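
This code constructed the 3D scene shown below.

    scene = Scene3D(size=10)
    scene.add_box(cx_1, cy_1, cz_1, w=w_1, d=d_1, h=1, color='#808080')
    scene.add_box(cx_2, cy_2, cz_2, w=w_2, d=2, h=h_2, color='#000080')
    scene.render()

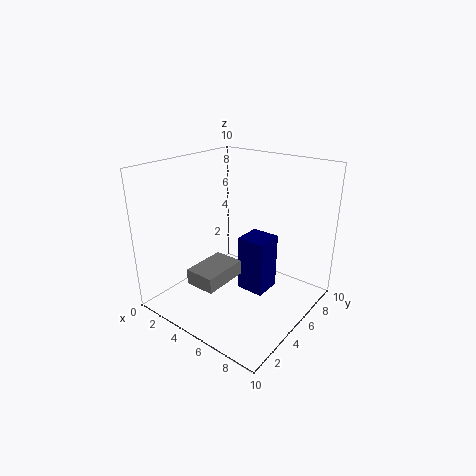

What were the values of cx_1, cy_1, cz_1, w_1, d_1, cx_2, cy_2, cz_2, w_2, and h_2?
cx_1 = 4
cy_1 = 1
cz_1 = 3
w_1 = 2
d_1 = 3
cx_2 = 5
cy_2 = 5
cz_2 = 1
w_2 = 2
h_2 = 4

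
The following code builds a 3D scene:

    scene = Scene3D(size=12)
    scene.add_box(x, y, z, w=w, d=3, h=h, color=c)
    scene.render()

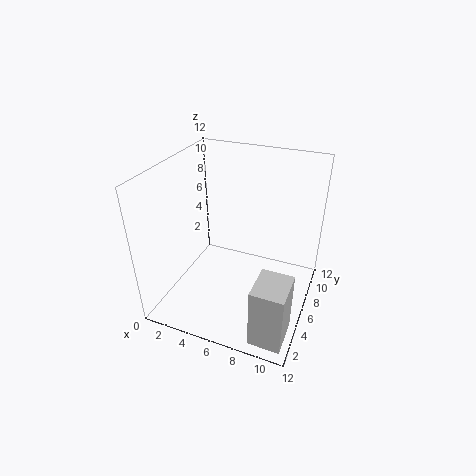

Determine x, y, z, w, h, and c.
x = 9; y = 0.5; z = 0.5; w = 2.5; h = 5; c = 'lightgray'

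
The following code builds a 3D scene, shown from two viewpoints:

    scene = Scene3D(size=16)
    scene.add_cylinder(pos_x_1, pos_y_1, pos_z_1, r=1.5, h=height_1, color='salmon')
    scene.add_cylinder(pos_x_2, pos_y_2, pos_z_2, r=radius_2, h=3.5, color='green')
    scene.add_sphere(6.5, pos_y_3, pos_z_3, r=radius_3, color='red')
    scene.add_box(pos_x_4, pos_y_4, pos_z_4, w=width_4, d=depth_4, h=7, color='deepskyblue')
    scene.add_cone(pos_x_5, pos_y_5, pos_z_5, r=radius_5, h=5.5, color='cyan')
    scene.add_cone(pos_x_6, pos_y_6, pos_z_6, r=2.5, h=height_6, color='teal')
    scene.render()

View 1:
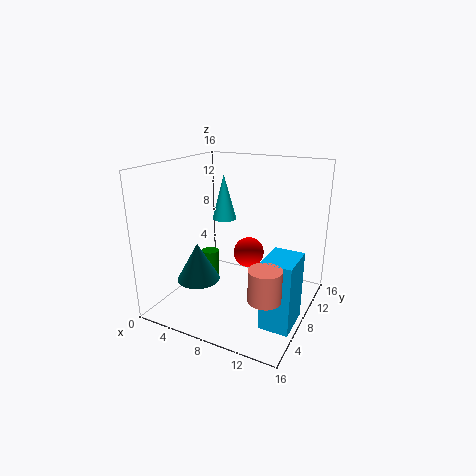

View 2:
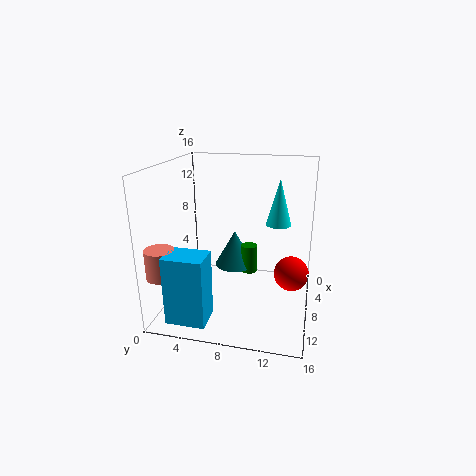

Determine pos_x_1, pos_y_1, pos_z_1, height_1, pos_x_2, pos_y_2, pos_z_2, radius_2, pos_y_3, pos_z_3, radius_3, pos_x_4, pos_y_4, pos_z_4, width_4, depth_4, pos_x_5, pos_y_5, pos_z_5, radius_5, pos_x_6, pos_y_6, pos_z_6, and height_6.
pos_x_1 = 14
pos_y_1 = 1.5
pos_z_1 = 5.5
height_1 = 3
pos_x_2 = 4
pos_y_2 = 8.5
pos_z_2 = 2
radius_2 = 1
pos_y_3 = 14
pos_z_3 = 3.5
radius_3 = 2
pos_x_4 = 13
pos_y_4 = 2.5
pos_z_4 = 1.5
width_4 = 3
depth_4 = 4
pos_x_5 = 4
pos_y_5 = 12
pos_z_5 = 8.5
radius_5 = 1.5
pos_x_6 = 3.5
pos_y_6 = 6.5
pos_z_6 = 2.5
height_6 = 4.5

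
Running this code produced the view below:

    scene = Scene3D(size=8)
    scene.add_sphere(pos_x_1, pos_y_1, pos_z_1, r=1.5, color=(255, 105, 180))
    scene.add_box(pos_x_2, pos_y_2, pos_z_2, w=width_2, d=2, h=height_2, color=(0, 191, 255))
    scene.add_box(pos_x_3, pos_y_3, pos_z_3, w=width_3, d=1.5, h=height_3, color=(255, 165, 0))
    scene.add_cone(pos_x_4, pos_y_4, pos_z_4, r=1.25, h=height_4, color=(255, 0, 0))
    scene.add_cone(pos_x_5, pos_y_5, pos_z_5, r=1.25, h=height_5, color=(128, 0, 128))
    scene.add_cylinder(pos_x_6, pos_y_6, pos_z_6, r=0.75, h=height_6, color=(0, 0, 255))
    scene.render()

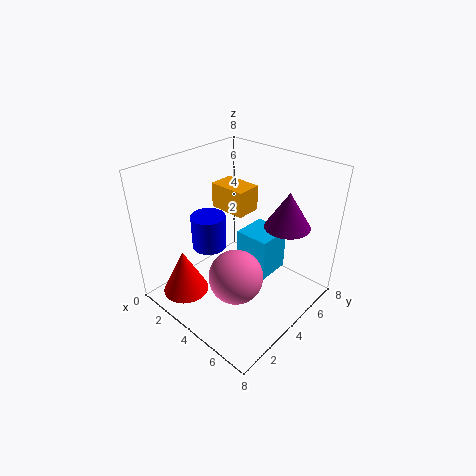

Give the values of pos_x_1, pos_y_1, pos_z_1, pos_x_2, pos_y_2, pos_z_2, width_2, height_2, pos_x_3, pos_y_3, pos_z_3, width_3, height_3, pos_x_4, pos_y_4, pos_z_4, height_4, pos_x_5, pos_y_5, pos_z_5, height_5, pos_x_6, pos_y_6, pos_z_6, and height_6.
pos_x_1 = 4.75
pos_y_1 = 3
pos_z_1 = 2.25
pos_x_2 = 3.5
pos_y_2 = 4.5
pos_z_2 = 1.5
width_2 = 2
height_2 = 2.5
pos_x_3 = 1.25
pos_y_3 = 4.75
pos_z_3 = 4.75
width_3 = 2.25
height_3 = 1.5
pos_x_4 = 2.5
pos_y_4 = 1.25
pos_z_4 = 1.25
height_4 = 2.5
pos_x_5 = 6
pos_y_5 = 5.75
pos_z_5 = 4.75
height_5 = 2
pos_x_6 = 5
pos_y_6 = 1
pos_z_6 = 5.5
height_6 = 1.5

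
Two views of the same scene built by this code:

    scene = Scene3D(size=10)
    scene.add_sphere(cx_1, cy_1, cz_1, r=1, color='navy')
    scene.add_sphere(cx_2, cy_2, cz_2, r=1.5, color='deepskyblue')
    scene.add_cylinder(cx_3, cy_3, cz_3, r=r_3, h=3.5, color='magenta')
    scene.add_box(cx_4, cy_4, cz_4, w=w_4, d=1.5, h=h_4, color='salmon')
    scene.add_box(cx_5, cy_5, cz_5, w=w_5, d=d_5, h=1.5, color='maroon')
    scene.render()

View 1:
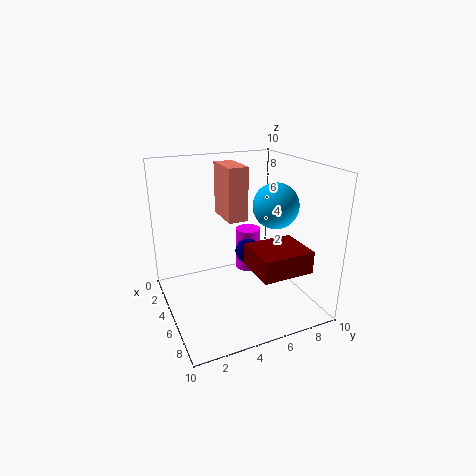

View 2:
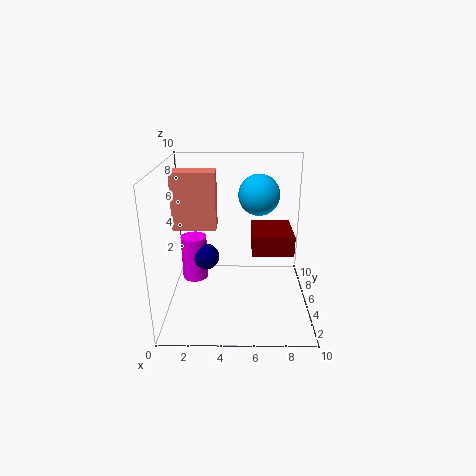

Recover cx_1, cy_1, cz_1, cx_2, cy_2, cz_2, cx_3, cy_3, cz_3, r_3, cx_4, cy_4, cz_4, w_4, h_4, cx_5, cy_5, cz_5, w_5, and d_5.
cx_1 = 2.5, cy_1 = 7, cz_1 = 2.5, cx_2 = 6.5, cy_2 = 7, cz_2 = 7.5, cx_3 = 1.5, cy_3 = 7.5, cz_3 = 0.5, r_3 = 1, cx_4 = 0.5, cy_4 = 5, cz_4 = 5.5, w_4 = 3, h_4 = 4, cx_5 = 6, cy_5 = 5, cz_5 = 3.5, w_5 = 3, d_5 = 3.5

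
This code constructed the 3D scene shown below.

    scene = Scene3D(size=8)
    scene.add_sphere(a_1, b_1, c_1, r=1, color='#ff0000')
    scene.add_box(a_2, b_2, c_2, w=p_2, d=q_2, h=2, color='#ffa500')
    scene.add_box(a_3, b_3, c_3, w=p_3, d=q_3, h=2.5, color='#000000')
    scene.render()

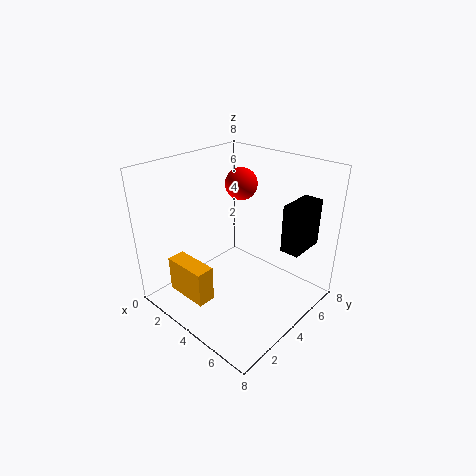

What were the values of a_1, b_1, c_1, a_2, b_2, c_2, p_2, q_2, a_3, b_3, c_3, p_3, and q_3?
a_1 = 2, b_1 = 6.5, c_1 = 6, a_2 = 1.5, b_2 = 1, c_2 = 1, p_2 = 2.5, q_2 = 1, a_3 = 6.5, b_3 = 4.5, c_3 = 4, p_3 = 1, q_3 = 2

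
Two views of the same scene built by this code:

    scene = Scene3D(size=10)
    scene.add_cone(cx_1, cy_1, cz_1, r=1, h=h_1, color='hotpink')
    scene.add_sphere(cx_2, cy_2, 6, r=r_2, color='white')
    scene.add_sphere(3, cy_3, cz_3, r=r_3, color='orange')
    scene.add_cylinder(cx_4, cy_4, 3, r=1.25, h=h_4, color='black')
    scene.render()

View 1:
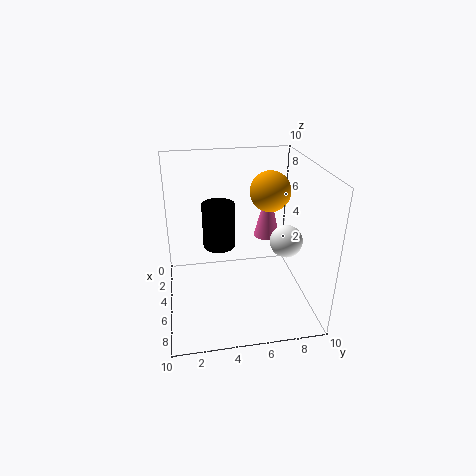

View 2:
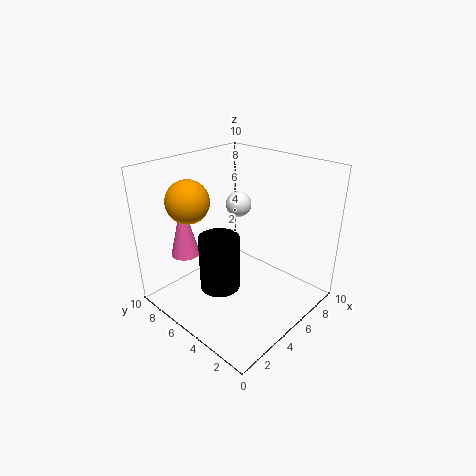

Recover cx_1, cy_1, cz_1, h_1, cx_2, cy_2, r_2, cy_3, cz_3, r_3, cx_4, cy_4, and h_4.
cx_1 = 2.5, cy_1 = 7.75, cz_1 = 3.75, h_1 = 4, cx_2 = 7.75, cy_2 = 7.5, r_2 = 1, cy_3 = 7.75, cz_3 = 7.5, r_3 = 1.5, cx_4 = 2.25, cy_4 = 4, h_4 = 3.5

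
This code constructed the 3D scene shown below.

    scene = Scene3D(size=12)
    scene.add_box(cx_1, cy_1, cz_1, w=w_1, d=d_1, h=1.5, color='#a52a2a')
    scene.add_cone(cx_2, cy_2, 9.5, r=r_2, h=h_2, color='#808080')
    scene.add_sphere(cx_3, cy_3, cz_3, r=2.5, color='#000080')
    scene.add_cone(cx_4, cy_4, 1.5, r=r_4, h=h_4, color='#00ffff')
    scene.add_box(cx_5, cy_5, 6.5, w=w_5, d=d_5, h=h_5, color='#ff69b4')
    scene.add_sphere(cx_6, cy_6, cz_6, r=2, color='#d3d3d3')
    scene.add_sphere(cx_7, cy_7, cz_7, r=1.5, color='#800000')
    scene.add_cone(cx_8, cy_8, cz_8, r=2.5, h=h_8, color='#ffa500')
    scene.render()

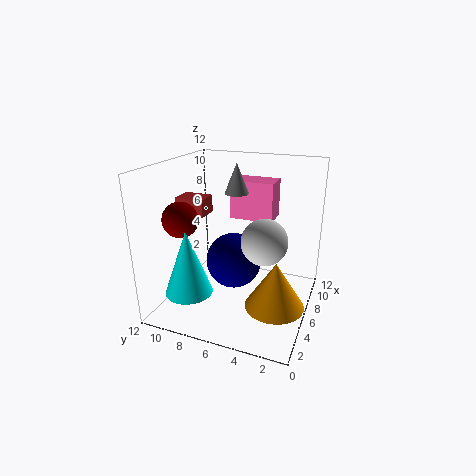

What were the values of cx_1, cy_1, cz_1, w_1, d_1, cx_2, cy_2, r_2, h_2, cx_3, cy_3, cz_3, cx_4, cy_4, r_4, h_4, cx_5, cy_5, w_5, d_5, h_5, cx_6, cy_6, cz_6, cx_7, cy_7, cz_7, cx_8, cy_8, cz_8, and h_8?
cx_1 = 5.5; cy_1 = 9; cz_1 = 7.5; w_1 = 2; d_1 = 2.5; cx_2 = 7; cy_2 = 6.5; r_2 = 1; h_2 = 2.5; cx_3 = 7.5; cy_3 = 7; cz_3 = 3; cx_4 = 3.5; cy_4 = 9.5; r_4 = 2; h_4 = 5.5; cx_5 = 9; cy_5 = 4; w_5 = 2.5; d_5 = 4; h_5 = 3.5; cx_6 = 7; cy_6 = 4; cz_6 = 5.5; cx_7 = 4.5; cy_7 = 10.5; cz_7 = 7.5; cx_8 = 5.5; cy_8 = 2.5; cz_8 = 0.5; h_8 = 4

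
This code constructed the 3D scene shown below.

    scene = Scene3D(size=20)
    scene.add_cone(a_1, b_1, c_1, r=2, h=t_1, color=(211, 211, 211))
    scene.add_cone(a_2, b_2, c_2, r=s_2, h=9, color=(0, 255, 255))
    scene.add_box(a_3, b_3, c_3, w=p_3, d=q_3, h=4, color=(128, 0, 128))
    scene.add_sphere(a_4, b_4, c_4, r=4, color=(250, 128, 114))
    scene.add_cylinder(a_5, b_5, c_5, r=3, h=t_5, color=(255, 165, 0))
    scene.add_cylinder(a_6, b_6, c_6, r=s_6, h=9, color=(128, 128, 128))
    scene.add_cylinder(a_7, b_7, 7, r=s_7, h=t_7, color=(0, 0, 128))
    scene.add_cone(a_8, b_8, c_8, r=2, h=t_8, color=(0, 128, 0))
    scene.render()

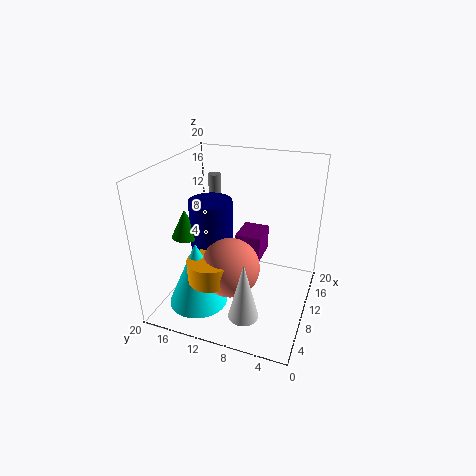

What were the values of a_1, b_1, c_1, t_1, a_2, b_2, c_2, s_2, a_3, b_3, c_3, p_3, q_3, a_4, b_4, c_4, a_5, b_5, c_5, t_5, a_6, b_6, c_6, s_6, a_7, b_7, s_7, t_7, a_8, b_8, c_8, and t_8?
a_1 = 4
b_1 = 7
c_1 = 2
t_1 = 8
a_2 = 5
b_2 = 14
c_2 = 2
s_2 = 4
a_3 = 14
b_3 = 8
c_3 = 4
p_3 = 5
q_3 = 4
a_4 = 7
b_4 = 10
c_4 = 7
a_5 = 5
b_5 = 12
c_5 = 6
t_5 = 3
a_6 = 18
b_6 = 17
c_6 = 7
s_6 = 1
a_7 = 10
b_7 = 14
s_7 = 3
t_7 = 8
a_8 = 8
b_8 = 17
c_8 = 10
t_8 = 4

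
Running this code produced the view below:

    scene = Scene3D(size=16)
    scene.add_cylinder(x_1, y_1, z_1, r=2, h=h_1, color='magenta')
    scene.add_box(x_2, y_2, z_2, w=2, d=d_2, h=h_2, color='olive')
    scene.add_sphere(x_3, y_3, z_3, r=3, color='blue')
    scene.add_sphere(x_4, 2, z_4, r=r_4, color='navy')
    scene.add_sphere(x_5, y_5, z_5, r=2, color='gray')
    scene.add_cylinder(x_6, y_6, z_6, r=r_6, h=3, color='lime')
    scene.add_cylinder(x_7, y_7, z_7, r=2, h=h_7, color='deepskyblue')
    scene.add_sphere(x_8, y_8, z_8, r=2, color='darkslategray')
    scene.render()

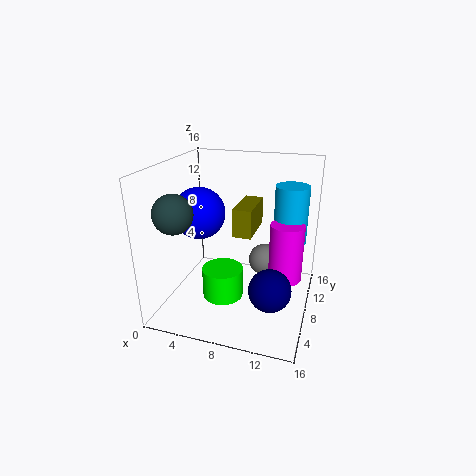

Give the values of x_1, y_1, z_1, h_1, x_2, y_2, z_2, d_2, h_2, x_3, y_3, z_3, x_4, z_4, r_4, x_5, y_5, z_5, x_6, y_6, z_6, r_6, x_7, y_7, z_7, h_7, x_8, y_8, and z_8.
x_1 = 13, y_1 = 11, z_1 = 2, h_1 = 7, x_2 = 8, y_2 = 6, z_2 = 9, d_2 = 5, h_2 = 3, x_3 = 3, y_3 = 9, z_3 = 10, x_4 = 13, z_4 = 6, r_4 = 2, x_5 = 10, y_5 = 13, z_5 = 3, x_6 = 8, y_6 = 3, z_6 = 4, r_6 = 2, x_7 = 13, y_7 = 13, z_7 = 6, h_7 = 7, x_8 = 3, y_8 = 3, z_8 = 12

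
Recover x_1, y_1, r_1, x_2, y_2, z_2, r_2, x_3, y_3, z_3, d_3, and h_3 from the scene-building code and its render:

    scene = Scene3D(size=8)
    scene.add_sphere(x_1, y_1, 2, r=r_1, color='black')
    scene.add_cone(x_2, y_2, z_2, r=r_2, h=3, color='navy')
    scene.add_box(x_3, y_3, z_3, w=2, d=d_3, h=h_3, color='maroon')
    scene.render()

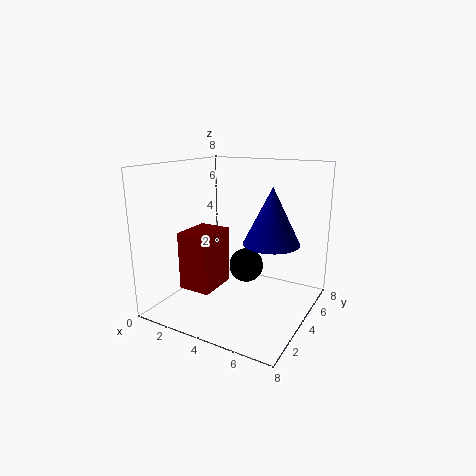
x_1 = 4
y_1 = 5
r_1 = 1
x_2 = 6
y_2 = 4
z_2 = 4
r_2 = 1.5
x_3 = 0.5
y_3 = 3
z_3 = 0.5
d_3 = 2.5
h_3 = 3.5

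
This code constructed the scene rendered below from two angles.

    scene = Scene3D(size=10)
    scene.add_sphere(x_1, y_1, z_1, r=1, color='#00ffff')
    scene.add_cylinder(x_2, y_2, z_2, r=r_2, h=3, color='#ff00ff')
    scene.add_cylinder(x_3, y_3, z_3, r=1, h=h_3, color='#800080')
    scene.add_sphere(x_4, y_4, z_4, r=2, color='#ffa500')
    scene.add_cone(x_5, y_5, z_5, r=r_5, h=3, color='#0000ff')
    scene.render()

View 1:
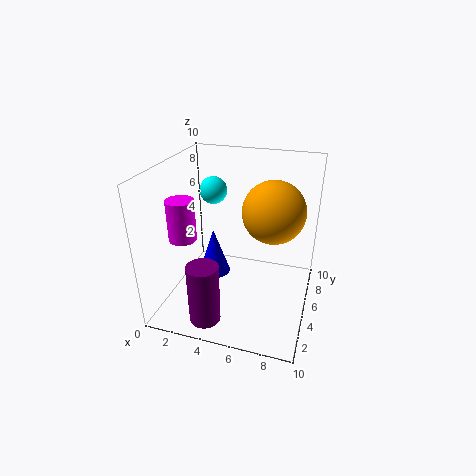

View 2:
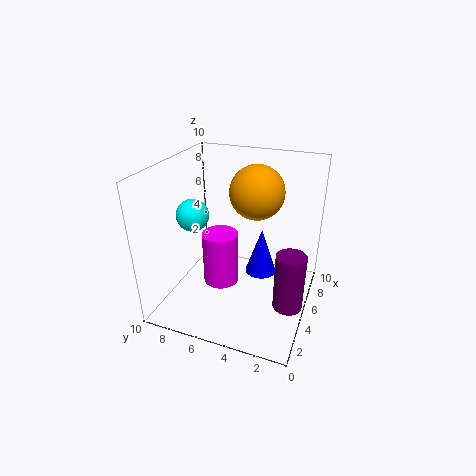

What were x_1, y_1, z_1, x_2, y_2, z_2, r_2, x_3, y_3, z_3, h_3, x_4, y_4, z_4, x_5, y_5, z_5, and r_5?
x_1 = 2.5; y_1 = 7; z_1 = 7.5; x_2 = 1; y_2 = 4.5; z_2 = 4.5; r_2 = 1; x_3 = 4; y_3 = 1; z_3 = 1; h_3 = 4; x_4 = 7.5; y_4 = 4.5; z_4 = 7.5; x_5 = 4; y_5 = 3; z_5 = 3.5; r_5 = 1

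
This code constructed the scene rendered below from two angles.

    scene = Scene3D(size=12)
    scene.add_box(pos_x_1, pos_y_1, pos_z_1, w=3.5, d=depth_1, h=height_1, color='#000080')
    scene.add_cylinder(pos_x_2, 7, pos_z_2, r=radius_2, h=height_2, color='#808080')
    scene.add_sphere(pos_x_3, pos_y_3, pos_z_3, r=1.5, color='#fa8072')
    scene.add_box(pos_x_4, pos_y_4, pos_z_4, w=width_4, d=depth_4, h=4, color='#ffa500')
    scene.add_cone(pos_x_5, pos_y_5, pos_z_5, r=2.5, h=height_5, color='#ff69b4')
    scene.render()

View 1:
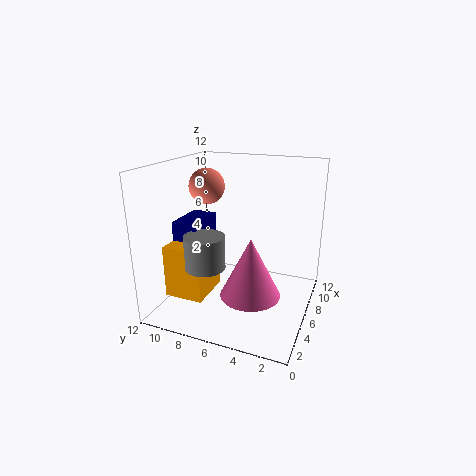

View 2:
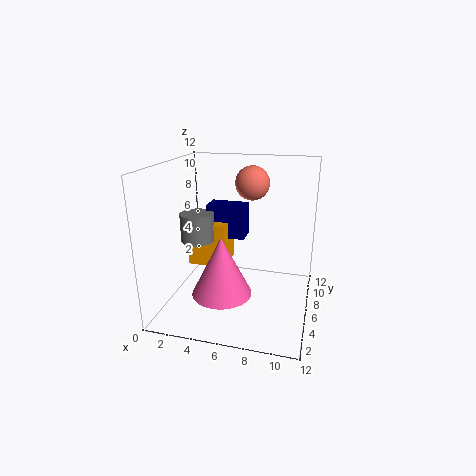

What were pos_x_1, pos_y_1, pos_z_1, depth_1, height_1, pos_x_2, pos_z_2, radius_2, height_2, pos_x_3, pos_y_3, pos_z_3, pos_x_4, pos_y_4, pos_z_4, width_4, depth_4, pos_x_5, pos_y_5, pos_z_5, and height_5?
pos_x_1 = 2.5
pos_y_1 = 8
pos_z_1 = 5
depth_1 = 2
height_1 = 3
pos_x_2 = 2
pos_z_2 = 5
radius_2 = 1.5
height_2 = 2.5
pos_x_3 = 6.5
pos_y_3 = 9
pos_z_3 = 10
pos_x_4 = 1
pos_y_4 = 7
pos_z_4 = 2.5
width_4 = 3.5
depth_4 = 3
pos_x_5 = 5
pos_y_5 = 4.5
pos_z_5 = 1.5
height_5 = 5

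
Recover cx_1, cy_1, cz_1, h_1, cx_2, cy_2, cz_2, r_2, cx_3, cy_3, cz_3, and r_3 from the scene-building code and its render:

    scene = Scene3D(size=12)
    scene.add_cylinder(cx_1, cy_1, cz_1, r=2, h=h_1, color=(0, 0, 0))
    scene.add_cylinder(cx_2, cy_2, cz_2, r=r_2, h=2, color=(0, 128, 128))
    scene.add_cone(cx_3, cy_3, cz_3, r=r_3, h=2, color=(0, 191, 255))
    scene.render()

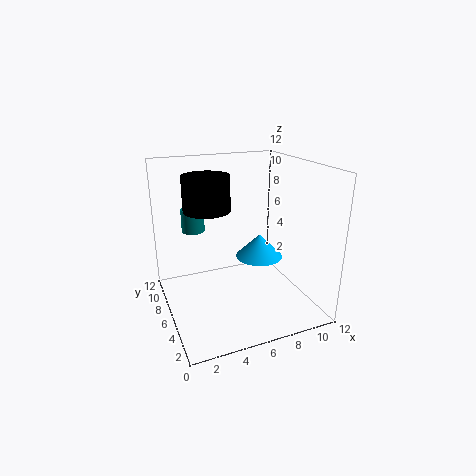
cx_1 = 4, cy_1 = 8, cz_1 = 8, h_1 = 3, cx_2 = 3, cy_2 = 9, cz_2 = 6, r_2 = 1, cx_3 = 8, cy_3 = 6, cz_3 = 4, r_3 = 2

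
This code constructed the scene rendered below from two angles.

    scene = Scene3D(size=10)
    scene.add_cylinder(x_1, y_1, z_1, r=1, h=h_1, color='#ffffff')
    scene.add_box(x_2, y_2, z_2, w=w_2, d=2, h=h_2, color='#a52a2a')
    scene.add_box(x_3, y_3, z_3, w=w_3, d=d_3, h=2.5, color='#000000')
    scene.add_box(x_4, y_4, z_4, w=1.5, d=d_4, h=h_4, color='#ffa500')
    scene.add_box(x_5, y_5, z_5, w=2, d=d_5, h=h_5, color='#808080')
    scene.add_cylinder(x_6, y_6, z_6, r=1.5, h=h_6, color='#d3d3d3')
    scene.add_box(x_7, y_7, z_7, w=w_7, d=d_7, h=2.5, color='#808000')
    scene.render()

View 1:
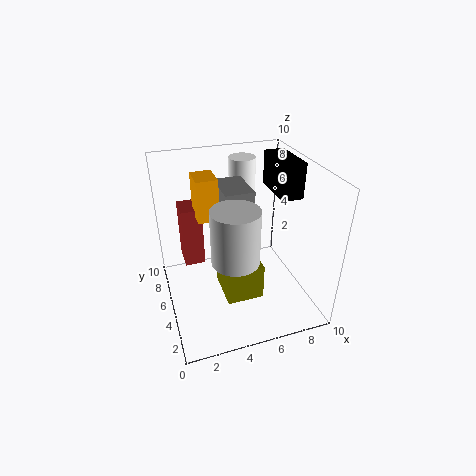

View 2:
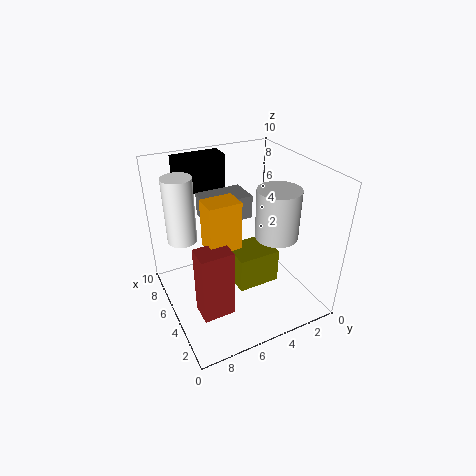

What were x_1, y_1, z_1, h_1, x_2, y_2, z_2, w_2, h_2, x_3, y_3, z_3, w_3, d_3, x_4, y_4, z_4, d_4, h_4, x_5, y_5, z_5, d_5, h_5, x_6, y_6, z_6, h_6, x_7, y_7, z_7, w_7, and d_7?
x_1 = 6.5, y_1 = 8.5, z_1 = 5, h_1 = 4.5, x_2 = 1.5, y_2 = 7, z_2 = 2, w_2 = 1.5, h_2 = 4.5, x_3 = 8, y_3 = 4.5, z_3 = 7.5, w_3 = 1.5, d_3 = 3.5, x_4 = 2.5, y_4 = 6, z_4 = 6, d_4 = 2, h_4 = 3, x_5 = 4, y_5 = 4.5, z_5 = 7, d_5 = 3, h_5 = 1.5, x_6 = 4, y_6 = 2.5, z_6 = 5, h_6 = 3.5, x_7 = 3.5, y_7 = 2.5, z_7 = 1.5, w_7 = 2.5, d_7 = 3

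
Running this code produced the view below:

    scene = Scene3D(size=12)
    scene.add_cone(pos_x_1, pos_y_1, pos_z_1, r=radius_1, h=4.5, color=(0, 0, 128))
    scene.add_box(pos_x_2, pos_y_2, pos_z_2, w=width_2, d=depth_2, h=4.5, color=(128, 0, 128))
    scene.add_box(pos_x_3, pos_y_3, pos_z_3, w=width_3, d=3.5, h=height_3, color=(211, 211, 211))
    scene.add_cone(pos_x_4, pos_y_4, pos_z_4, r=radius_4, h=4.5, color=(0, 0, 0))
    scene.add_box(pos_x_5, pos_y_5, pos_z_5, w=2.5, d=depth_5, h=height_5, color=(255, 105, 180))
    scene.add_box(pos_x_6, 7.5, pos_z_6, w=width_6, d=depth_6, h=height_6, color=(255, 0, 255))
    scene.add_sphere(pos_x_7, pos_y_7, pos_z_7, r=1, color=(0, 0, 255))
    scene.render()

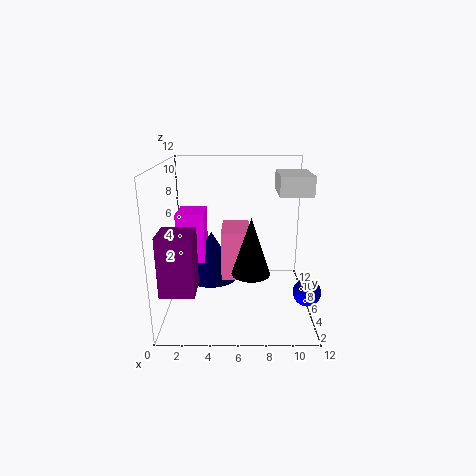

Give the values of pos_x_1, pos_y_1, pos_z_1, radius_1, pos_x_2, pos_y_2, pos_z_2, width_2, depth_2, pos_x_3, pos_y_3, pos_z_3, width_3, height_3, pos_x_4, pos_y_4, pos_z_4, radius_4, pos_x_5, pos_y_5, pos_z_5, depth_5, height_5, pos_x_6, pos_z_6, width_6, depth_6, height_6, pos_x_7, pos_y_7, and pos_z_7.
pos_x_1 = 3.5; pos_y_1 = 9; pos_z_1 = 1; radius_1 = 2.5; pos_x_2 = 0.5; pos_y_2 = 0.5; pos_z_2 = 3.5; width_2 = 2.5; depth_2 = 2.5; pos_x_3 = 9; pos_y_3 = 3.5; pos_z_3 = 10; width_3 = 2.5; height_3 = 1.5; pos_x_4 = 7; pos_y_4 = 3.5; pos_z_4 = 4; radius_4 = 1.5; pos_x_5 = 4.5; pos_y_5 = 7; pos_z_5 = 1.5; depth_5 = 4; height_5 = 4.5; pos_x_6 = 0.5; pos_z_6 = 3; width_6 = 2.5; depth_6 = 3; height_6 = 4.5; pos_x_7 = 11; pos_y_7 = 1.5; pos_z_7 = 3.5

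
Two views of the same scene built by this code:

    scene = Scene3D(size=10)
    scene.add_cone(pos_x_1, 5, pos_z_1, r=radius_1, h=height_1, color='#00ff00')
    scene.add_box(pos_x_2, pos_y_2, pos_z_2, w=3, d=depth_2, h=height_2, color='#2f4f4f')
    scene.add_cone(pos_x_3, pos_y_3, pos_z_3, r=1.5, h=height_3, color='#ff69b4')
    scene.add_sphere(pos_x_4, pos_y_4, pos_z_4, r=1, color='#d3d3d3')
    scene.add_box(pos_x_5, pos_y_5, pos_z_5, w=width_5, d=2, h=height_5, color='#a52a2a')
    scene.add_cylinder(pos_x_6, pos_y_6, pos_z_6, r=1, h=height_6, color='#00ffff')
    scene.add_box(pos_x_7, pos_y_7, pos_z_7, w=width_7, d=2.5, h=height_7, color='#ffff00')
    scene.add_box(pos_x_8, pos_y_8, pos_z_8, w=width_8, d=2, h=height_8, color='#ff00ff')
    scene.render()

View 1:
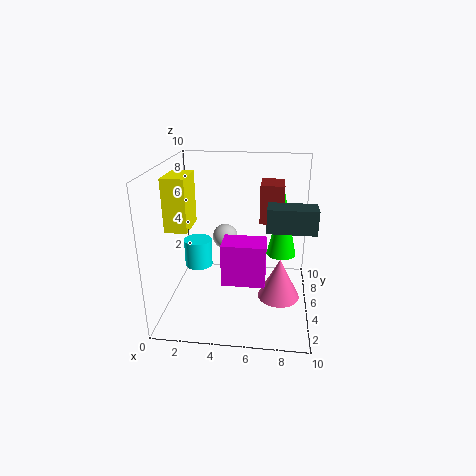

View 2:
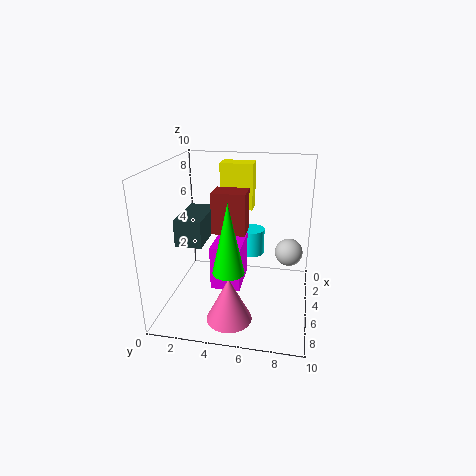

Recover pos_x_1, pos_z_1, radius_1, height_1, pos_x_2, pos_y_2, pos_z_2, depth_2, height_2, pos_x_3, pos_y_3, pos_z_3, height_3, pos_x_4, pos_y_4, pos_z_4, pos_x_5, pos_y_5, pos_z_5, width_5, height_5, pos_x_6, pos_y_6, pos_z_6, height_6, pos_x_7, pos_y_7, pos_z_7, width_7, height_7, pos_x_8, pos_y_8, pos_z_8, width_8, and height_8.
pos_x_1 = 8, pos_z_1 = 4, radius_1 = 1, height_1 = 4.5, pos_x_2 = 7, pos_y_2 = 2.5, pos_z_2 = 6.5, depth_2 = 1.5, height_2 = 1.5, pos_x_3 = 8, pos_y_3 = 5, pos_z_3 = 0.5, height_3 = 3, pos_x_4 = 3.5, pos_y_4 = 8.5, pos_z_4 = 3.5, pos_x_5 = 6.5, pos_y_5 = 4, pos_z_5 = 6.5, width_5 = 1.5, height_5 = 2.5, pos_x_6 = 2, pos_y_6 = 5.5, pos_z_6 = 2.5, height_6 = 2, pos_x_7 = 0.5, pos_y_7 = 3, pos_z_7 = 6, width_7 = 1.5, height_7 = 3.5, pos_x_8 = 4, pos_y_8 = 3.5, pos_z_8 = 2, width_8 = 3, height_8 = 3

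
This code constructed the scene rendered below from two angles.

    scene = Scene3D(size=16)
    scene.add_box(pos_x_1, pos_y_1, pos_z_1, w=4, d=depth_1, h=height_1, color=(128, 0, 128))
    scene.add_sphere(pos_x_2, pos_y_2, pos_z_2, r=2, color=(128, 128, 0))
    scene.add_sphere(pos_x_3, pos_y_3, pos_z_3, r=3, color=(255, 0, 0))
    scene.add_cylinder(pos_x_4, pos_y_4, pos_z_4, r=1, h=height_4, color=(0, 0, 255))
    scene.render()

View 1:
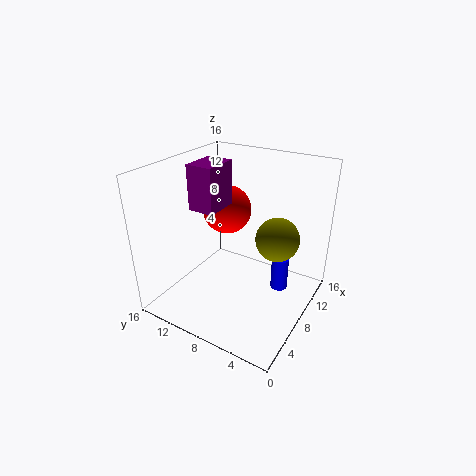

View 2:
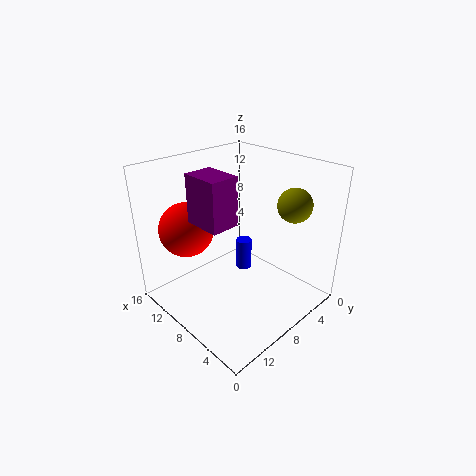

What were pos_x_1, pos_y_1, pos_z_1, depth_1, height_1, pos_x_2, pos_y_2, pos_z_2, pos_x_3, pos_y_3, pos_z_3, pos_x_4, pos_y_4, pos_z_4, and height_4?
pos_x_1 = 6; pos_y_1 = 10; pos_z_1 = 11; depth_1 = 3; height_1 = 5; pos_x_2 = 5; pos_y_2 = 2; pos_z_2 = 11; pos_x_3 = 12; pos_y_3 = 12; pos_z_3 = 9; pos_x_4 = 11; pos_y_4 = 4; pos_z_4 = 1; height_4 = 4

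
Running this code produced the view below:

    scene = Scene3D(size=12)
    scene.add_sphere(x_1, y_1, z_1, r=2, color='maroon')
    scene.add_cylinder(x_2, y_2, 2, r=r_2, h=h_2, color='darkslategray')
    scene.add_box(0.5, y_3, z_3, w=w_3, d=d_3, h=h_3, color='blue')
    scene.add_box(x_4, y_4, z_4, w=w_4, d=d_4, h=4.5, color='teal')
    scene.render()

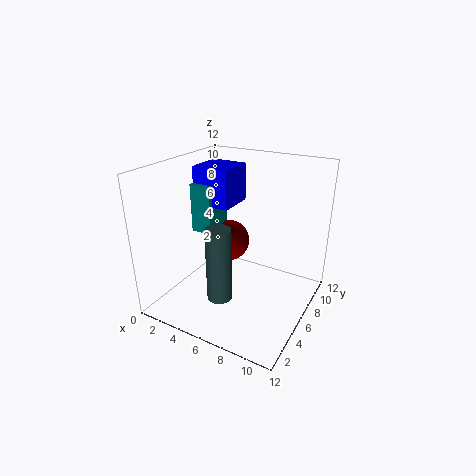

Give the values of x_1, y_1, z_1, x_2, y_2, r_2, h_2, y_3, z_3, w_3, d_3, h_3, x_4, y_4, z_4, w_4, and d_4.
x_1 = 3
y_1 = 9.5
z_1 = 3.5
x_2 = 6
y_2 = 3
r_2 = 1
h_2 = 6
y_3 = 7.5
z_3 = 7.5
w_3 = 3.5
d_3 = 3.5
h_3 = 3.5
x_4 = 0.5
y_4 = 7
z_4 = 5
w_4 = 2
d_4 = 3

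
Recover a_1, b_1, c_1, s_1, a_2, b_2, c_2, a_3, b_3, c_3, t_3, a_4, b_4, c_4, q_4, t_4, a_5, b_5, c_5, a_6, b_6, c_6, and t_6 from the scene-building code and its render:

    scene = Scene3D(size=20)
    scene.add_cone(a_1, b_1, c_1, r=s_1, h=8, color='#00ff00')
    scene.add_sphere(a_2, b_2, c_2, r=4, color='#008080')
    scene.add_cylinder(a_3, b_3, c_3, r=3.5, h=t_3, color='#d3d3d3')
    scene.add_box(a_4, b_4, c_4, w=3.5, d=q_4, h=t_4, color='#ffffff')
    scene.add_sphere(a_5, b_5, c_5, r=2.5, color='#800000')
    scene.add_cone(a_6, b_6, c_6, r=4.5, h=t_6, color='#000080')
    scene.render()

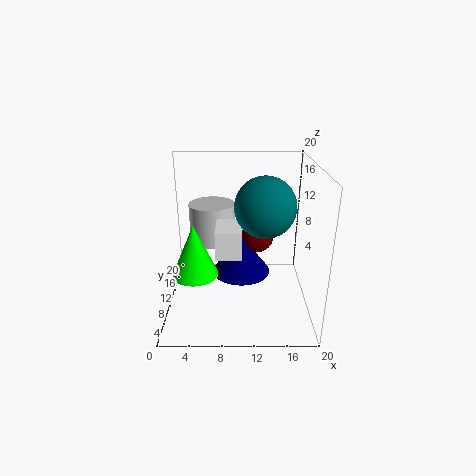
a_1 = 3.5, b_1 = 12, c_1 = 3, s_1 = 3.5, a_2 = 13.5, b_2 = 8.5, c_2 = 15, a_3 = 6, b_3 = 16, c_3 = 7, t_3 = 6, a_4 = 7, b_4 = 7, c_4 = 8, q_4 = 5, t_4 = 4, a_5 = 13, b_5 = 15, c_5 = 8, a_6 = 10.5, b_6 = 14, c_6 = 2.5, t_6 = 6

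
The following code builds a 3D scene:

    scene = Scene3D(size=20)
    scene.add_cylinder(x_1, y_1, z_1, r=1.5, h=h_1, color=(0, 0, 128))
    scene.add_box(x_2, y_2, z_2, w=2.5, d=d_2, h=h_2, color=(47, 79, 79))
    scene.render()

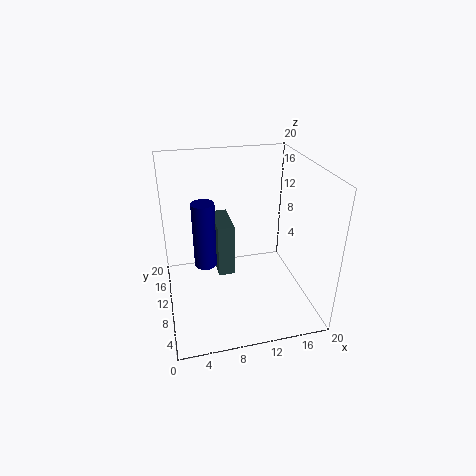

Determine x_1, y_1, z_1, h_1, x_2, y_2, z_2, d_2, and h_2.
x_1 = 5.25; y_1 = 9.25; z_1 = 7; h_1 = 9; x_2 = 7.5; y_2 = 11.75; z_2 = 2.75; d_2 = 6.25; h_2 = 8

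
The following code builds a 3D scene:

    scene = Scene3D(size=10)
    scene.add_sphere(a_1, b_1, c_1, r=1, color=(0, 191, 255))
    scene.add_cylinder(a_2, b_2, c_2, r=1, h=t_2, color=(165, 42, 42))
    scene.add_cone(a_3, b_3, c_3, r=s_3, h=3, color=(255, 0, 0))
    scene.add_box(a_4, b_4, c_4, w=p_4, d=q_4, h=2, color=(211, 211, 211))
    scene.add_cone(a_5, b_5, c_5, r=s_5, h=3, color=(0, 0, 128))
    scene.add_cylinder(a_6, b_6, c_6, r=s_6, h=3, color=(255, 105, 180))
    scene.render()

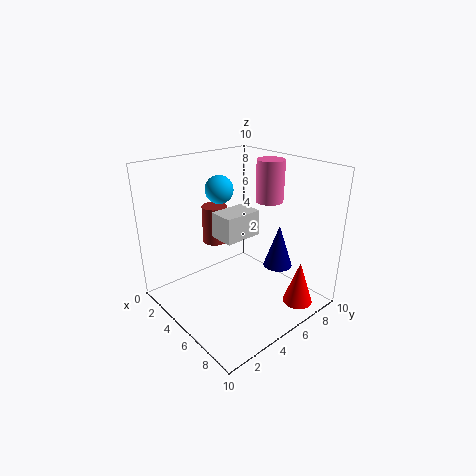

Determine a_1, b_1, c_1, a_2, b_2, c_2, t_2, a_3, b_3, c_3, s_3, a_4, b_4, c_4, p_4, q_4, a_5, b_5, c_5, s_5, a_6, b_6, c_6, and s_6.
a_1 = 3, b_1 = 5, c_1 = 8, a_2 = 1, b_2 = 6, c_2 = 3, t_2 = 3, a_3 = 9, b_3 = 7, c_3 = 1, s_3 = 1, a_4 = 2, b_4 = 5, c_4 = 4, p_4 = 2, q_4 = 3, a_5 = 7, b_5 = 7, c_5 = 3, s_5 = 1, a_6 = 5, b_6 = 8, c_6 = 7, s_6 = 1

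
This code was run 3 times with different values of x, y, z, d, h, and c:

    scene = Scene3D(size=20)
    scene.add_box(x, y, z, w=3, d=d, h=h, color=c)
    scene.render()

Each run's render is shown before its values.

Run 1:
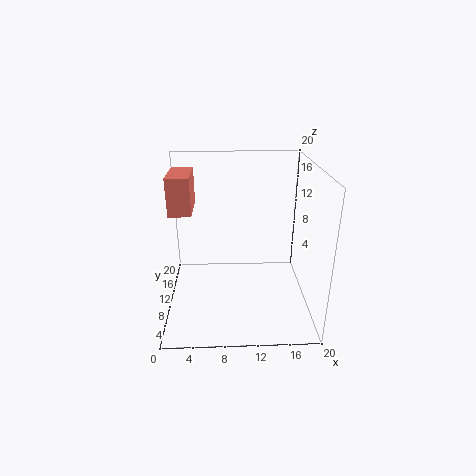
x = 1; y = 8; z = 14; d = 6; h = 5; c = 'salmon'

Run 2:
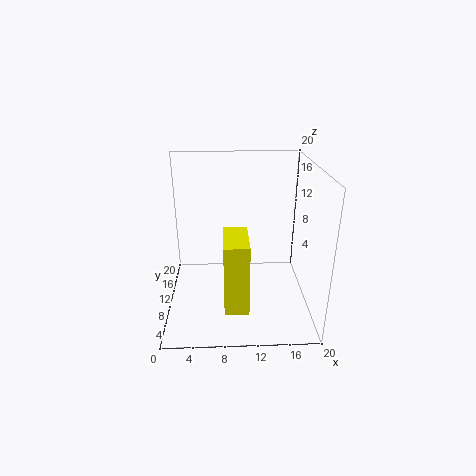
x = 8; y = 1; z = 4; d = 6; h = 9; c = 'yellow'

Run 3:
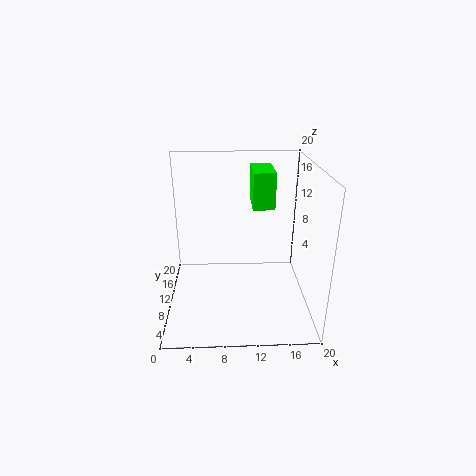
x = 12; y = 10; z = 14; d = 6; h = 5; c = 'lime'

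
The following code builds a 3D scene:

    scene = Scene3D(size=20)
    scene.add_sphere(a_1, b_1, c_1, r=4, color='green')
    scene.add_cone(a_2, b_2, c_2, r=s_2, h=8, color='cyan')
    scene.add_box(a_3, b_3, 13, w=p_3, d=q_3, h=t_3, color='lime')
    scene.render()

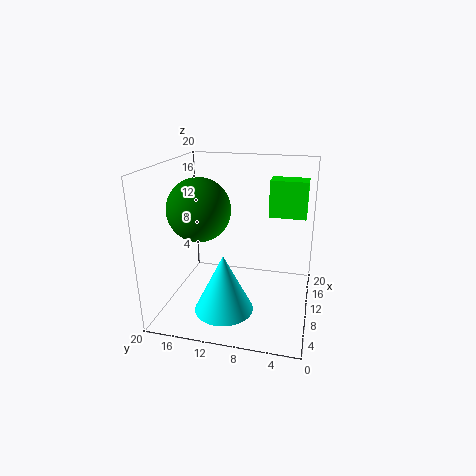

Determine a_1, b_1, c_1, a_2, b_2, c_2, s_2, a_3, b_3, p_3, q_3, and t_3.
a_1 = 6
b_1 = 14
c_1 = 15
a_2 = 6
b_2 = 11
c_2 = 1
s_2 = 4
a_3 = 11
b_3 = 1
p_3 = 3
q_3 = 5
t_3 = 5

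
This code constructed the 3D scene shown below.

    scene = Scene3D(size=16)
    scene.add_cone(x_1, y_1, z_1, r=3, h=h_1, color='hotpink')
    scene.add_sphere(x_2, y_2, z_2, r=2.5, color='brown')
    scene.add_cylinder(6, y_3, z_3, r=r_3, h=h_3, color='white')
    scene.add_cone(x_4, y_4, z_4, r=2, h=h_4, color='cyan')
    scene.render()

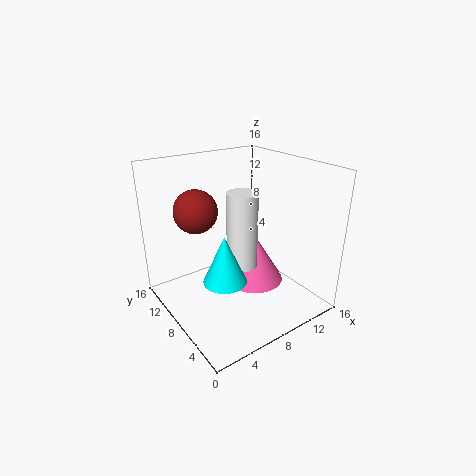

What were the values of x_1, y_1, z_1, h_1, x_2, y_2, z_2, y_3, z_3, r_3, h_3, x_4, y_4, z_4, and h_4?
x_1 = 8, y_1 = 5, z_1 = 4.5, h_1 = 5, x_2 = 5, y_2 = 12, z_2 = 10.5, y_3 = 4.5, z_3 = 7, r_3 = 1.5, h_3 = 7.5, x_4 = 3, y_4 = 3, z_4 = 7, h_4 = 4.5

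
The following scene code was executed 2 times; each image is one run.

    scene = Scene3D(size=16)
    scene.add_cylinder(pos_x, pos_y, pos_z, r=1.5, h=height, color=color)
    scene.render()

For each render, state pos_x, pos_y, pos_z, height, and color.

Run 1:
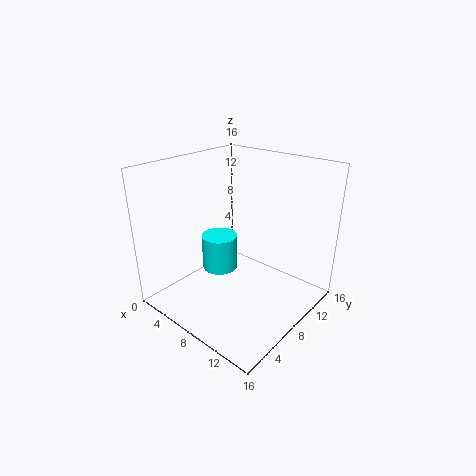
pos_x = 11.5
pos_y = 1.5
pos_z = 9
height = 3
color = 'cyan'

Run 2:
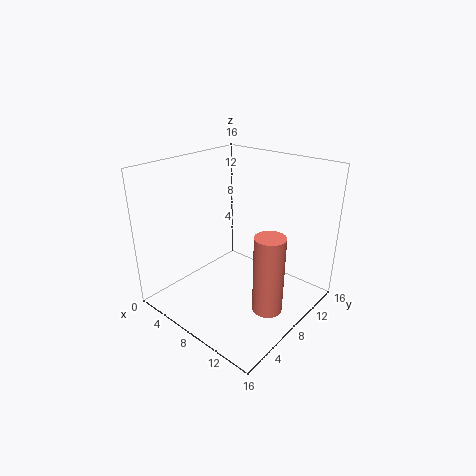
pos_x = 14
pos_y = 5.5
pos_z = 3
height = 8
color = 'salmon'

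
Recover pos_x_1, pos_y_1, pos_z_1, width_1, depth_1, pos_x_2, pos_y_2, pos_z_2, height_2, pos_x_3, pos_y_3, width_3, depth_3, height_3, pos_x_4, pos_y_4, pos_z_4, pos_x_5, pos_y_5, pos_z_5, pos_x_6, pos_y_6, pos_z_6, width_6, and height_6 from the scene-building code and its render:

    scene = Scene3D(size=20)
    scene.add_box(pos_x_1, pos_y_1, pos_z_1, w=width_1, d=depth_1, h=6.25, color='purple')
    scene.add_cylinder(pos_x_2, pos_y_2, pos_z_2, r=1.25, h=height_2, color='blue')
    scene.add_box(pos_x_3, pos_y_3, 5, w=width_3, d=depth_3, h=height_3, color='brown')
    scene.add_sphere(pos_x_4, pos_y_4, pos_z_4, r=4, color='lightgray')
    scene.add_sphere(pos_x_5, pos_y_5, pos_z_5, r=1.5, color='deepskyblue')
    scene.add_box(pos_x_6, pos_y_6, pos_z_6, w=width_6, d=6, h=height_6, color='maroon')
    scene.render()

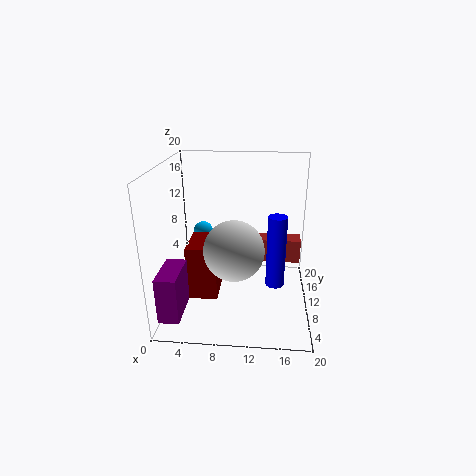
pos_x_1 = 0.5; pos_y_1 = 1.5; pos_z_1 = 1.5; width_1 = 2.75; depth_1 = 5.75; pos_x_2 = 15.25; pos_y_2 = 7.5; pos_z_2 = 4.5; height_2 = 9.75; pos_x_3 = 12; pos_y_3 = 12.75; width_3 = 7; depth_3 = 2.75; height_3 = 3.5; pos_x_4 = 9.75; pos_y_4 = 7; pos_z_4 = 9.5; pos_x_5 = 4; pos_y_5 = 15.5; pos_z_5 = 8.5; pos_x_6 = 3; pos_y_6 = 7.25; pos_z_6 = 1.5; width_6 = 4.25; height_6 = 7.75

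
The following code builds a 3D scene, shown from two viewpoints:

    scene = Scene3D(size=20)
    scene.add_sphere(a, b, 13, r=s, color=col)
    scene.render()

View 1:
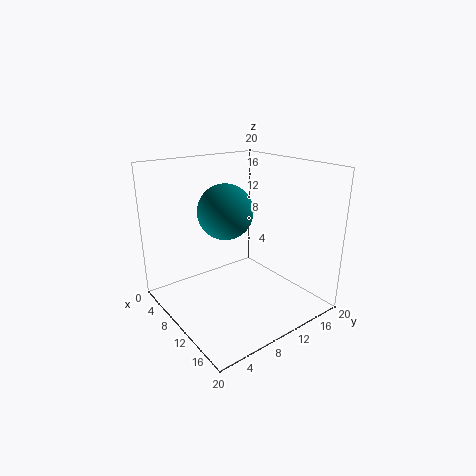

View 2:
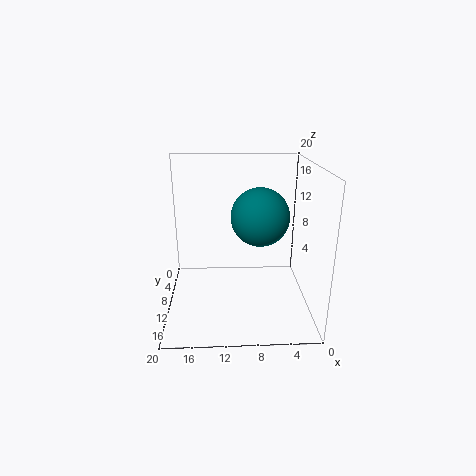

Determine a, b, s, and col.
a = 7, b = 10, s = 4, col = 'teal'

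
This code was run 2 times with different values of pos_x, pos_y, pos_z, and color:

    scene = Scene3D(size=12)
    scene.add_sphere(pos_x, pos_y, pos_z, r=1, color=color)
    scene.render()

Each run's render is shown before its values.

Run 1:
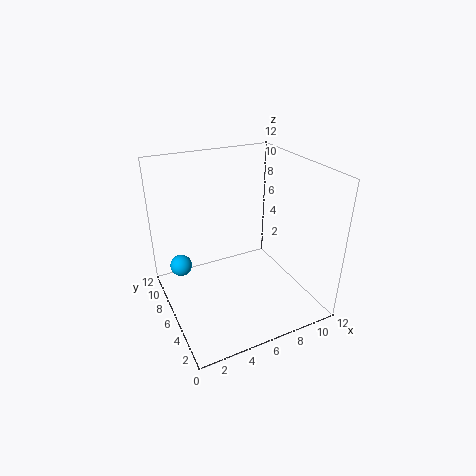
pos_x = 2, pos_y = 10, pos_z = 2, color = 'deepskyblue'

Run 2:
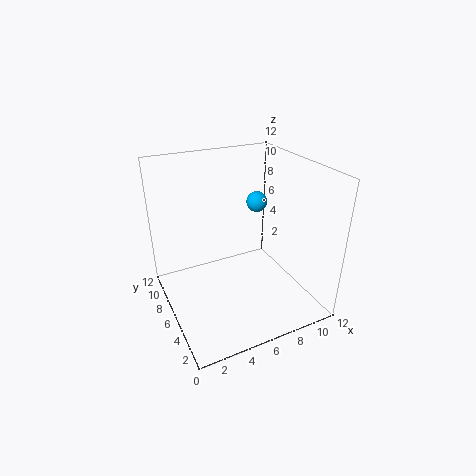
pos_x = 10, pos_y = 10, pos_z = 7, color = 'deepskyblue'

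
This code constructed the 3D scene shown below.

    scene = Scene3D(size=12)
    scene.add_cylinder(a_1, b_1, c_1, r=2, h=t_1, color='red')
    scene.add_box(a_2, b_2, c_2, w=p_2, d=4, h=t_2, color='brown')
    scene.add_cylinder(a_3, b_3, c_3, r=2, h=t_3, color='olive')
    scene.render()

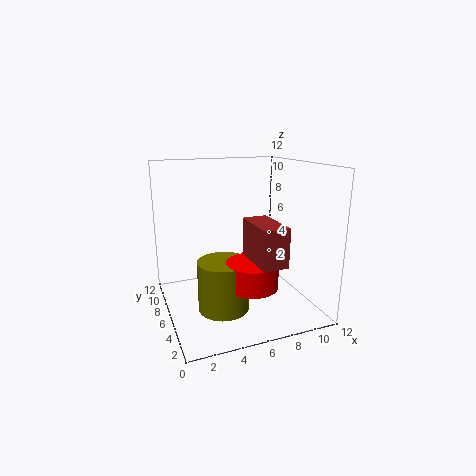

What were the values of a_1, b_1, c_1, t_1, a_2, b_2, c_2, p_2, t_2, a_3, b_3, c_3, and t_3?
a_1 = 6, b_1 = 3, c_1 = 3, t_1 = 2, a_2 = 6, b_2 = 1, c_2 = 5, p_2 = 2, t_2 = 3, a_3 = 4, b_3 = 4, c_3 = 1, t_3 = 4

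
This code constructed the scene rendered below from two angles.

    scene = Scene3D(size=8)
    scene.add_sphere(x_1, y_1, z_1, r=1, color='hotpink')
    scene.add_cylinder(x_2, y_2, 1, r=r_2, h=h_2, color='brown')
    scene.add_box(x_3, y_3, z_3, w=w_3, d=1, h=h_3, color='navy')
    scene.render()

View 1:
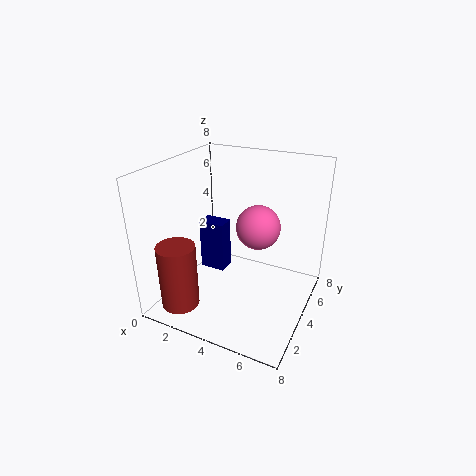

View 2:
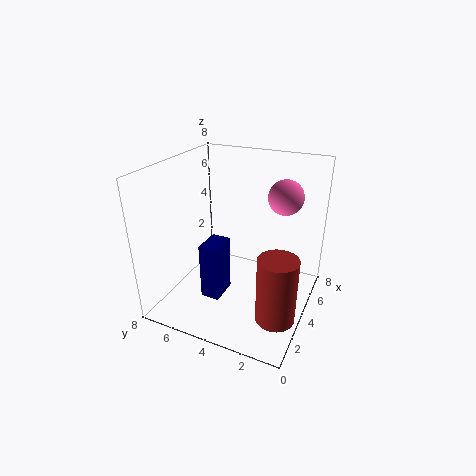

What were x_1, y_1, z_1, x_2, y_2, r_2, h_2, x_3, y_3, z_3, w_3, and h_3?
x_1 = 6
y_1 = 2
z_1 = 6
x_2 = 2
y_2 = 1
r_2 = 1
h_2 = 3.5
x_3 = 1.5
y_3 = 4
z_3 = 1.5
w_3 = 1.5
h_3 = 3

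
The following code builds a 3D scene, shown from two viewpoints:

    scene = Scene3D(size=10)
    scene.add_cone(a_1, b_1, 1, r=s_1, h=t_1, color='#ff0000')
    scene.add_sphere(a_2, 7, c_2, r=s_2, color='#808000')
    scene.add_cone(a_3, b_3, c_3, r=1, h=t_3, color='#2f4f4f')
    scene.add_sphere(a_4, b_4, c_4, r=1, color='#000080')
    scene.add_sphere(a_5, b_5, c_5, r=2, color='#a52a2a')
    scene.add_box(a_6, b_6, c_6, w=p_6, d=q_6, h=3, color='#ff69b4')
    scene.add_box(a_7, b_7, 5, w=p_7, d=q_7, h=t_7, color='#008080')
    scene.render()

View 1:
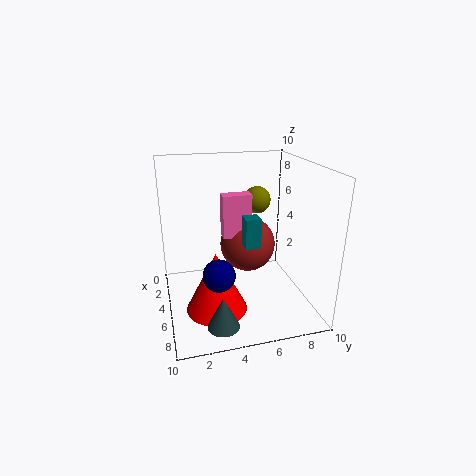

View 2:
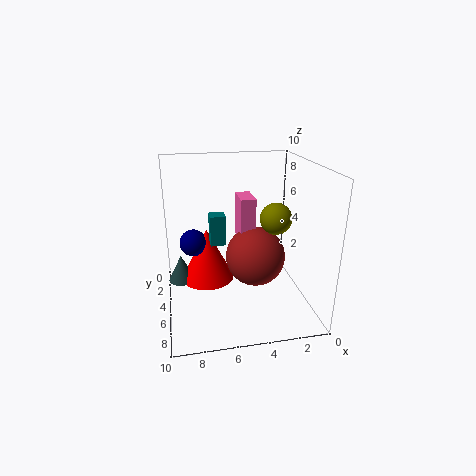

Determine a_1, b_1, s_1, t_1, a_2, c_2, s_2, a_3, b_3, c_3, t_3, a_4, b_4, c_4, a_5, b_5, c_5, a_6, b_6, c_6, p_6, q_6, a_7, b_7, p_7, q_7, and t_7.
a_1 = 7
b_1 = 3
s_1 = 2
t_1 = 4
a_2 = 3
c_2 = 7
s_2 = 1
a_3 = 9
b_3 = 3
c_3 = 1
t_3 = 2
a_4 = 8
b_4 = 3
c_4 = 4
a_5 = 4
b_5 = 6
c_5 = 4
a_6 = 4
b_6 = 4
c_6 = 5
p_6 = 1
q_6 = 2
a_7 = 6
b_7 = 5
p_7 = 1
q_7 = 1
t_7 = 2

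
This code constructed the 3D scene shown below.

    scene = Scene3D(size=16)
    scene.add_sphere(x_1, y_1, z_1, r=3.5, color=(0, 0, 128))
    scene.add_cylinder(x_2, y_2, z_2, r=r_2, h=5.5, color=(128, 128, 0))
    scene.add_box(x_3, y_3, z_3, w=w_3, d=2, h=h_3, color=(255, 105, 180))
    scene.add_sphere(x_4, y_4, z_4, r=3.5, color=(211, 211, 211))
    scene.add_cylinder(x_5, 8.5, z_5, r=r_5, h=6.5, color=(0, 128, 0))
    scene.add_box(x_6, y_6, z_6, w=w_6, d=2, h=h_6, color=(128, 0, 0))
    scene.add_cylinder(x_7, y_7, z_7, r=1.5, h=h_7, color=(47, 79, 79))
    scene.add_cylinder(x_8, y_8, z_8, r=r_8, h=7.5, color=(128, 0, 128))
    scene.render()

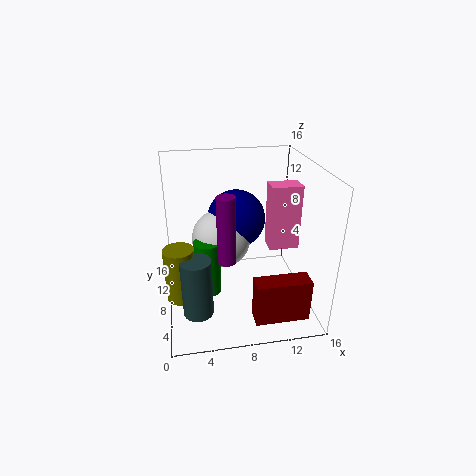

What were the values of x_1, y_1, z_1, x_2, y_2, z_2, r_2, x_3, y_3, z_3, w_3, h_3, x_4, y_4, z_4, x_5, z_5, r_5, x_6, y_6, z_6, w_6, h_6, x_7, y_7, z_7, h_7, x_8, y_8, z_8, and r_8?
x_1 = 8.5; y_1 = 12; z_1 = 8.5; x_2 = 1.5; y_2 = 4; z_2 = 4; r_2 = 1.5; x_3 = 10.5; y_3 = 4; z_3 = 8.5; w_3 = 3; h_3 = 6.5; x_4 = 6.5; y_4 = 11; z_4 = 6.5; x_5 = 4.5; z_5 = 1; r_5 = 1.5; x_6 = 8.5; y_6 = 0.5; z_6 = 2; w_6 = 5.5; h_6 = 4.5; x_7 = 3; y_7 = 2.5; z_7 = 3; h_7 = 6; x_8 = 6.5; y_8 = 6.5; z_8 = 6; r_8 = 1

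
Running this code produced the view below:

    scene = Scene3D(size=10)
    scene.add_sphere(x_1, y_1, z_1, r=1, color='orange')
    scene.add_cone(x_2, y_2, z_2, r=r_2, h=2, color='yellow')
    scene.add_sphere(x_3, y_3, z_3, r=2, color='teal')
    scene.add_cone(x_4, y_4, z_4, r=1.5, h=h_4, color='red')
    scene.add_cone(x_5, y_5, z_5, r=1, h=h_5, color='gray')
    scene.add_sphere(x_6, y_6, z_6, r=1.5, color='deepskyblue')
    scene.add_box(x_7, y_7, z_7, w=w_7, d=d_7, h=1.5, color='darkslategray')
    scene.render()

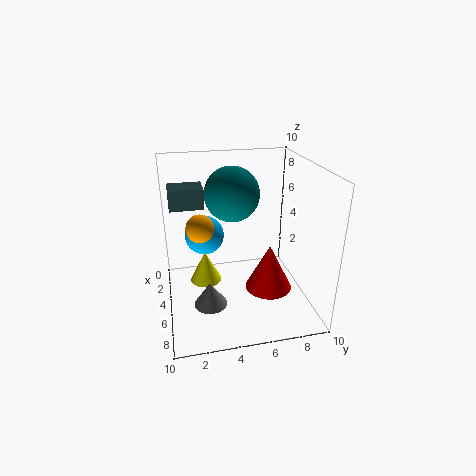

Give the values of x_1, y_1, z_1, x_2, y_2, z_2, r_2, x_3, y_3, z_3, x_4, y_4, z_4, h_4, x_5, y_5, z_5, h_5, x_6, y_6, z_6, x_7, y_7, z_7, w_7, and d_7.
x_1 = 4
y_1 = 2.5
z_1 = 5.5
x_2 = 6.5
y_2 = 2.5
z_2 = 3
r_2 = 1
x_3 = 3
y_3 = 5
z_3 = 7.5
x_4 = 7.5
y_4 = 6.5
z_4 = 2.5
h_4 = 3
x_5 = 8.5
y_5 = 2.5
z_5 = 2.5
h_5 = 1.5
x_6 = 2
y_6 = 3
z_6 = 4
x_7 = 1
y_7 = 0.5
z_7 = 6.5
w_7 = 2
d_7 = 2.5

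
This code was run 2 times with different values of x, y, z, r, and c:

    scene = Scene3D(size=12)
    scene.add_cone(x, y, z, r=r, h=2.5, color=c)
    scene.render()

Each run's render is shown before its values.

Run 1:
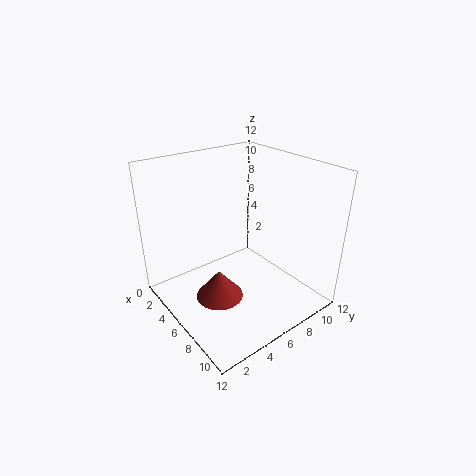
x = 6; y = 4; z = 1; r = 2; c = 'brown'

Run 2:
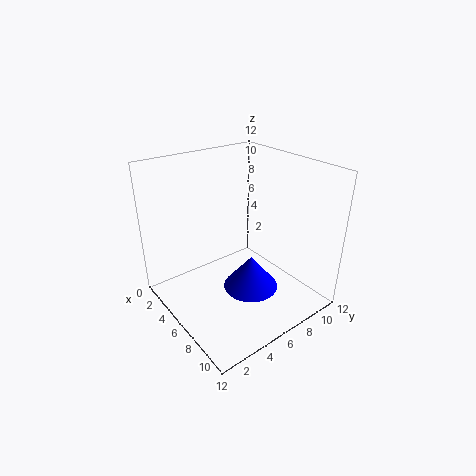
x = 9.5; y = 4.5; z = 4; r = 2; c = 'blue'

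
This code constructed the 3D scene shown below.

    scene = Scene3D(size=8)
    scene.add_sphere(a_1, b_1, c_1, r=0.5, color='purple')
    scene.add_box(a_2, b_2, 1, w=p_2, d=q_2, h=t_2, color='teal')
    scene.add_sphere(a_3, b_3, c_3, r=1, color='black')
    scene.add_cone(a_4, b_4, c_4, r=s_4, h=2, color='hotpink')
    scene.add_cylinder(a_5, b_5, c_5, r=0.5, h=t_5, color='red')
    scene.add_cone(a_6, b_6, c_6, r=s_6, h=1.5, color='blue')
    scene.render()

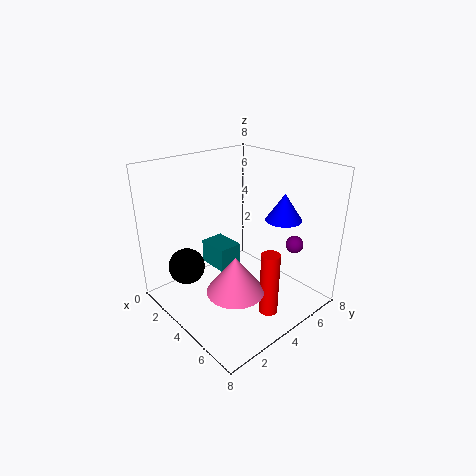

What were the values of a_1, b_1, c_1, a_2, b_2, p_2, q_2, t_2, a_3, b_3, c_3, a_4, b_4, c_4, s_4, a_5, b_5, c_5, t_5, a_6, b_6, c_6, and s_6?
a_1 = 6
b_1 = 6.5
c_1 = 3.5
a_2 = 0.5
b_2 = 4
p_2 = 2
q_2 = 1.5
t_2 = 1.5
a_3 = 2.5
b_3 = 1.5
c_3 = 2.5
a_4 = 5.5
b_4 = 2.5
c_4 = 2
s_4 = 1.5
a_5 = 6.5
b_5 = 4
c_5 = 0.5
t_5 = 3.5
a_6 = 5.5
b_6 = 6
c_6 = 5
s_6 = 1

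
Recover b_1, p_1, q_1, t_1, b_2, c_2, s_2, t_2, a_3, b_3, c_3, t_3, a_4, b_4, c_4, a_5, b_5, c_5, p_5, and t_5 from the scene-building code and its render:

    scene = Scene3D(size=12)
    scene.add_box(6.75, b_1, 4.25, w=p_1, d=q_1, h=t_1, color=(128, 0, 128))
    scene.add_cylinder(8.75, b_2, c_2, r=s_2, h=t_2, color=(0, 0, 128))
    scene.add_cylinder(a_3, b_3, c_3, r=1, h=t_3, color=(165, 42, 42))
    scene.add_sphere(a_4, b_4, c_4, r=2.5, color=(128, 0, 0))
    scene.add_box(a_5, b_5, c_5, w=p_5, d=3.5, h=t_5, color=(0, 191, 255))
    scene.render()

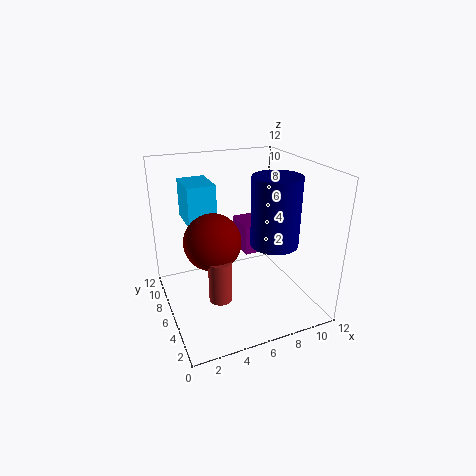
b_1 = 6; p_1 = 2.25; q_1 = 3; t_1 = 2.5; b_2 = 4.75; c_2 = 5.5; s_2 = 2; t_2 = 5.75; a_3 = 4.25; b_3 = 5.75; c_3 = 0.5; t_3 = 3.75; a_4 = 4.25; b_4 = 7.5; c_4 = 5.25; a_5 = 2.5; b_5 = 8.25; c_5 = 6.5; p_5 = 2.5; t_5 = 3.5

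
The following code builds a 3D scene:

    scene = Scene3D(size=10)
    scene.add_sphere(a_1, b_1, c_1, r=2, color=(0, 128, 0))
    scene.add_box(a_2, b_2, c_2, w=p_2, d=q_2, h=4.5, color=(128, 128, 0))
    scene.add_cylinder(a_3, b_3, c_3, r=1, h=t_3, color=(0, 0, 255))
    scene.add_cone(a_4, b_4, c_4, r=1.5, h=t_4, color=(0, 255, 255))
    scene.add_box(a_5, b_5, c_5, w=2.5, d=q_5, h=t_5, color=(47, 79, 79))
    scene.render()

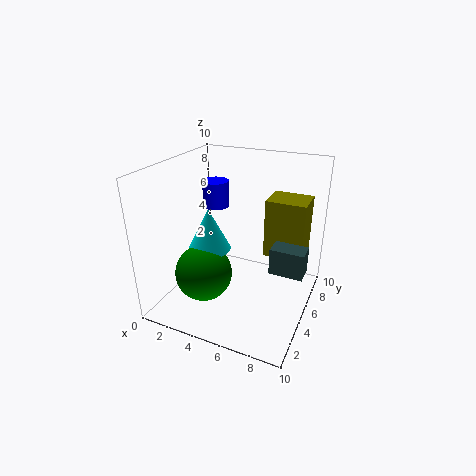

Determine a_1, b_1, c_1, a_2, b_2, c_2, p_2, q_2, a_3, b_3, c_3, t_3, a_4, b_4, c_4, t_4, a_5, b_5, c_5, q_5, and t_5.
a_1 = 3; b_1 = 3.5; c_1 = 2.5; a_2 = 6; b_2 = 7.5; c_2 = 2.5; p_2 = 3; q_2 = 2.5; a_3 = 2; b_3 = 7.5; c_3 = 6; t_3 = 2; a_4 = 3; b_4 = 4.5; c_4 = 4; t_4 = 3; a_5 = 7; b_5 = 6; c_5 = 2; q_5 = 1.5; t_5 = 2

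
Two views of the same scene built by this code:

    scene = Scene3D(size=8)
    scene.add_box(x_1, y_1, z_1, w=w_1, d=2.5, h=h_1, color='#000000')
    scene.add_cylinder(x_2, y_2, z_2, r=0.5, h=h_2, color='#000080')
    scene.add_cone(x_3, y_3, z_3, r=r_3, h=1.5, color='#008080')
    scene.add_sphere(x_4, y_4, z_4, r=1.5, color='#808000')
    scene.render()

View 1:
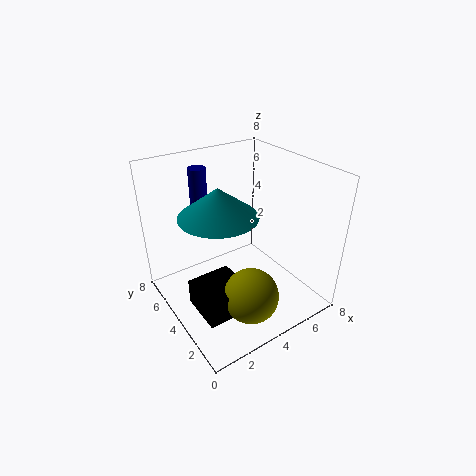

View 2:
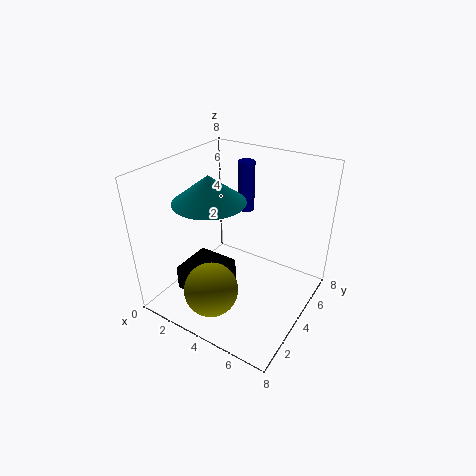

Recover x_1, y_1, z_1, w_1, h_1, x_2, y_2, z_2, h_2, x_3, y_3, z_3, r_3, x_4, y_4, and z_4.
x_1 = 1
y_1 = 2
z_1 = 0.5
w_1 = 2.5
h_1 = 1.5
x_2 = 3
y_2 = 6.5
z_2 = 4.5
h_2 = 3
x_3 = 2.5
y_3 = 3.5
z_3 = 6
r_3 = 2
x_4 = 3.5
y_4 = 2
z_4 = 1.5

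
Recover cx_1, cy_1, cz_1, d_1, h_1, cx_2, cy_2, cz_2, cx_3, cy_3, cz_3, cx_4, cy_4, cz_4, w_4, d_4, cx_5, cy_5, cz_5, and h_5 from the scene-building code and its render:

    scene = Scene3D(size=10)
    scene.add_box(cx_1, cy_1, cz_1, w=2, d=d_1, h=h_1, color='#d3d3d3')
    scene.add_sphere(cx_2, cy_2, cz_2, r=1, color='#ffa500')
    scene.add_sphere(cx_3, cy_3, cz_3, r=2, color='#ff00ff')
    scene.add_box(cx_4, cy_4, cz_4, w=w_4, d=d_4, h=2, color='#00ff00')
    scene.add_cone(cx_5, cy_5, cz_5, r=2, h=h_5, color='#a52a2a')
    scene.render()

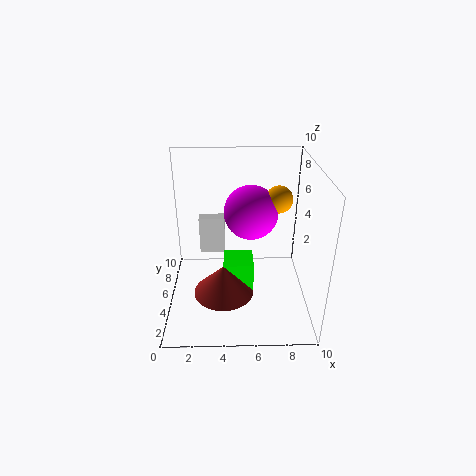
cx_1 = 2; cy_1 = 8; cz_1 = 2; d_1 = 1; h_1 = 3; cx_2 = 8; cy_2 = 7; cz_2 = 7; cx_3 = 6; cy_3 = 7; cz_3 = 6; cx_4 = 4; cy_4 = 3; cz_4 = 2; w_4 = 2; d_4 = 2; cx_5 = 4; cy_5 = 3; cz_5 = 2; h_5 = 2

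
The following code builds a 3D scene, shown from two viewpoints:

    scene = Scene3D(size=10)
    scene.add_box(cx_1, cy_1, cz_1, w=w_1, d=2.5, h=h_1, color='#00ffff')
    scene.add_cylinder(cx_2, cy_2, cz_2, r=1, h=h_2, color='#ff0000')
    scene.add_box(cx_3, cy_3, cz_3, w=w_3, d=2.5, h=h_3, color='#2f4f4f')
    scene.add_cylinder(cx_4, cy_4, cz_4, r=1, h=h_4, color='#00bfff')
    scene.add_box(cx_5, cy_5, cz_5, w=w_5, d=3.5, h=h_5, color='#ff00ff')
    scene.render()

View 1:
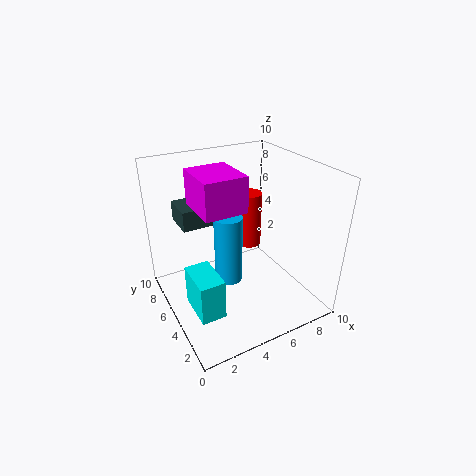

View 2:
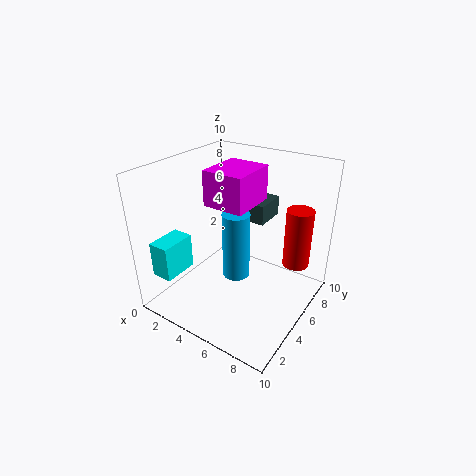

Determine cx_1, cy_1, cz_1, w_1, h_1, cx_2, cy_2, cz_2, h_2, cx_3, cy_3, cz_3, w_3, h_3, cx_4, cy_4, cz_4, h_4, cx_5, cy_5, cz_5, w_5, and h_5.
cx_1 = 0.5; cy_1 = 1; cz_1 = 2.5; w_1 = 1.5; h_1 = 2.5; cx_2 = 8; cy_2 = 8.5; cz_2 = 2; h_2 = 4.5; cx_3 = 2; cy_3 = 7.5; cz_3 = 5; w_3 = 3.5; h_3 = 1.5; cx_4 = 4.5; cy_4 = 5.5; cz_4 = 1.5; h_4 = 5; cx_5 = 2.5; cy_5 = 4.5; cz_5 = 7; w_5 = 3; h_5 = 2.5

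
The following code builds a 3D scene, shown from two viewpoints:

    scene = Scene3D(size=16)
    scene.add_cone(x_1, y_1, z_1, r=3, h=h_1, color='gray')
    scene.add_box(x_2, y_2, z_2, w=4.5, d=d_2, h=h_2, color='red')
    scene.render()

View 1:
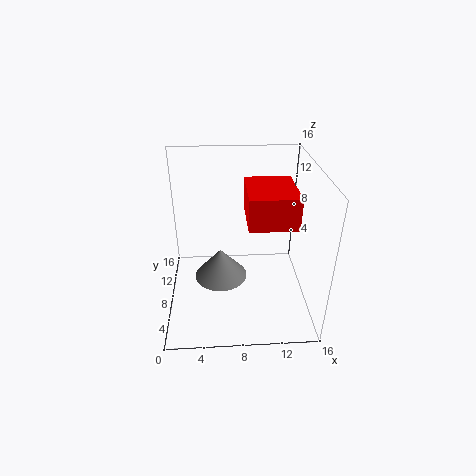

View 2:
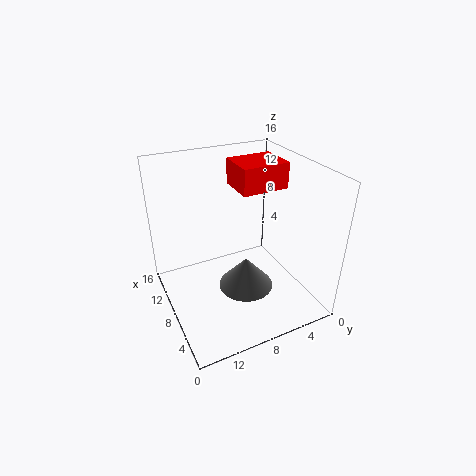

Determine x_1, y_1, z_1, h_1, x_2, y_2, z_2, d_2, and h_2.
x_1 = 6; y_1 = 8; z_1 = 3; h_1 = 3.5; x_2 = 8.5; y_2 = 1.5; z_2 = 12.5; d_2 = 5.5; h_2 = 3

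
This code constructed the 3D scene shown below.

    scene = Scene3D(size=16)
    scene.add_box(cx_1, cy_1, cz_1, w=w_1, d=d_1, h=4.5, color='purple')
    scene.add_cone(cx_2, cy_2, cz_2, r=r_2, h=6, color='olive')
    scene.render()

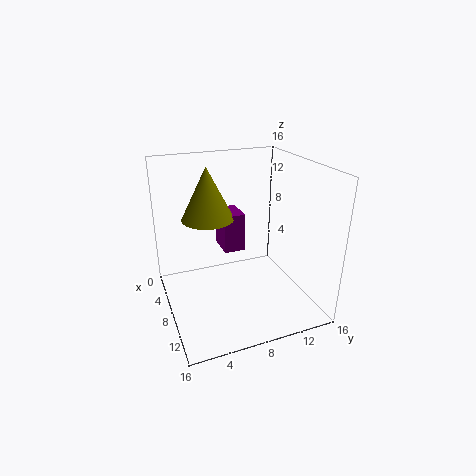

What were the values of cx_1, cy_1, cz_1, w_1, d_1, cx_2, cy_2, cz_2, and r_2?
cx_1 = 3
cy_1 = 7
cz_1 = 5.5
w_1 = 3.5
d_1 = 2.5
cx_2 = 5
cy_2 = 5.5
cz_2 = 9.5
r_2 = 3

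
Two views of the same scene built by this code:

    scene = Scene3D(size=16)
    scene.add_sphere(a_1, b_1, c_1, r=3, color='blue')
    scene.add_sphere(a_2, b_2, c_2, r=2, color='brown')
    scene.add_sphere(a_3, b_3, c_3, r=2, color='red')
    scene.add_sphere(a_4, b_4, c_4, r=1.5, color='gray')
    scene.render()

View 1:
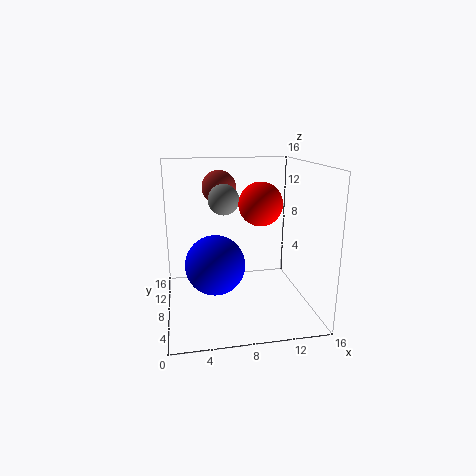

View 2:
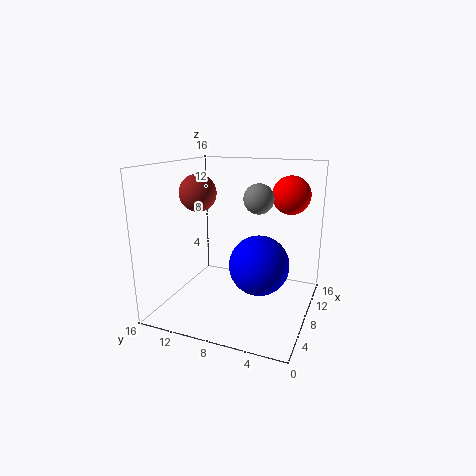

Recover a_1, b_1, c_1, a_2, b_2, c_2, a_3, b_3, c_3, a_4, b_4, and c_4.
a_1 = 5, b_1 = 4.5, c_1 = 6.5, a_2 = 6.5, b_2 = 12, c_2 = 13, a_3 = 9, b_3 = 2.5, c_3 = 13, a_4 = 6, b_4 = 5, c_4 = 13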